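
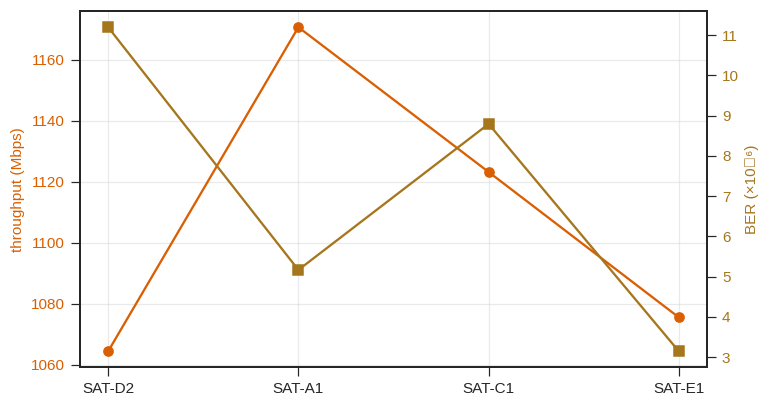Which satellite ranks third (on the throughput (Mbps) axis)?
Top 4 (on the throughput (Mbps) axis): SAT-A1 ≈ 1170, SAT-C1 ≈ 1120, SAT-E1 ≈ 1080, SAT-D2 ≈ 1060.

SAT-E1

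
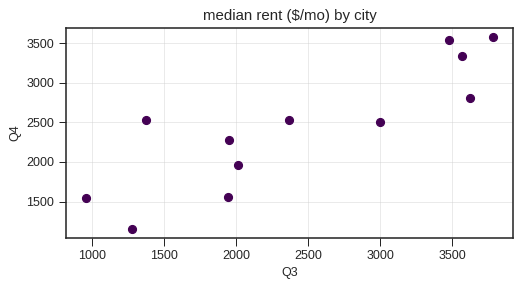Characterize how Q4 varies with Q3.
Points are positively correlated; strong (|r| ≈ 0.9).

positive, strong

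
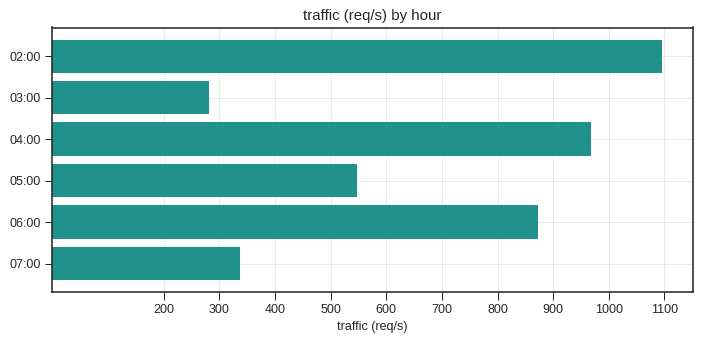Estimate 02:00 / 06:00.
≈ 1.22×

02:00 ≈ 1100, 06:00 ≈ 900; 1100/900 ≈ 1.22.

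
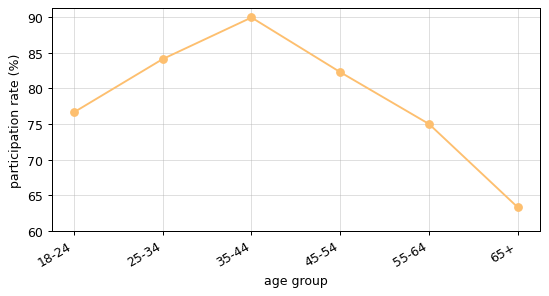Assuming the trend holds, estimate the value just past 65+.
≈ 57.5

Last three: 80, 75, 65 → slope ≈ -7.5/step → next ≈ 57.5.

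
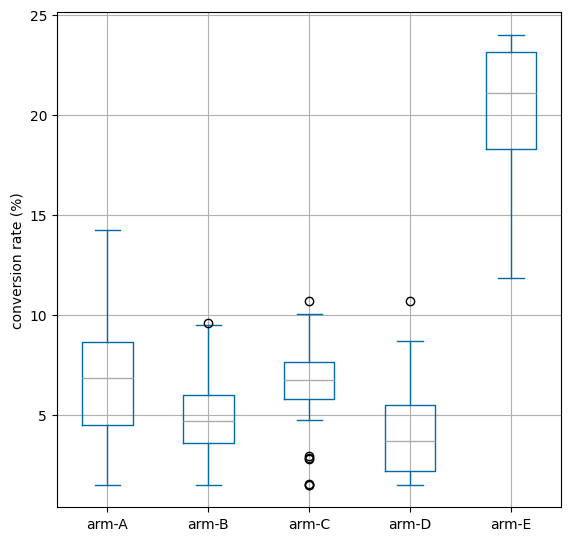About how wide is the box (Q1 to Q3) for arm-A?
≈ 4

Q3 ≈ 8, Q1 ≈ 4; IQR ≈ 4.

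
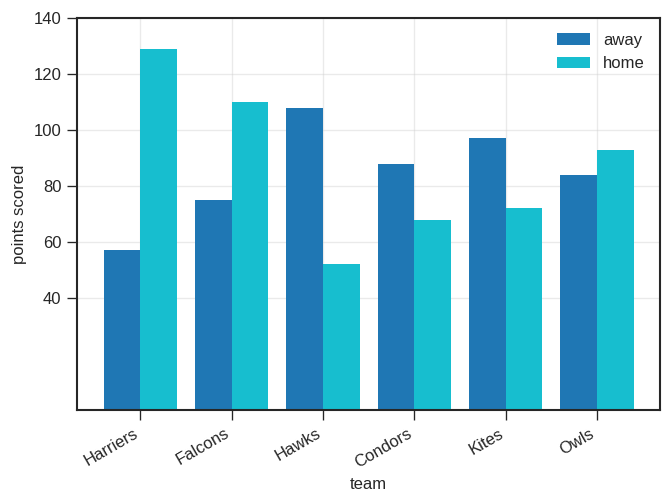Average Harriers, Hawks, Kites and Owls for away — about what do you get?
≈ 85

(60 + 100 + 100 + 80) / 4 ≈ 85.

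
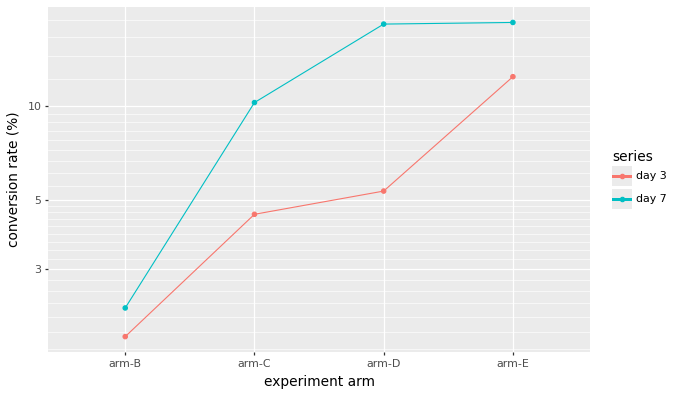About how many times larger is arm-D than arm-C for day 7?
≈ 1.8×

arm-D ≈ 18, arm-C ≈ 10; 18/10 ≈ 1.8.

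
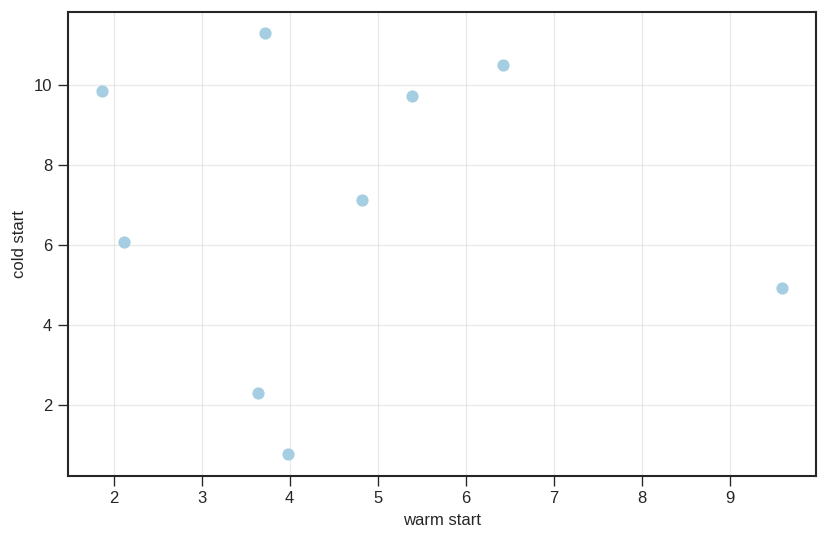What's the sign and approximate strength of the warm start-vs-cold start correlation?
Points are roughly uncorrelated; weak (|r| ≈ 0.0).

no clear correlation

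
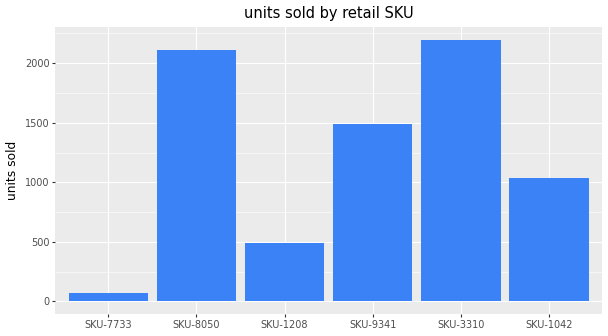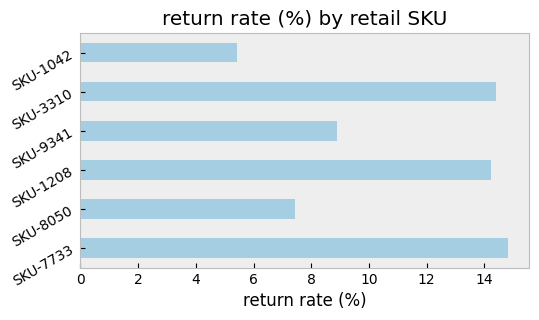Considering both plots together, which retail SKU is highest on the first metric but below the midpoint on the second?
SKU-8050

Chart 2 median return rate (%) ≈ 12; below-median retail SKUs: SKU-8050, SKU-9341, SKU-1042. Among those, SKU-8050 has the highest units sold (≈ 2000).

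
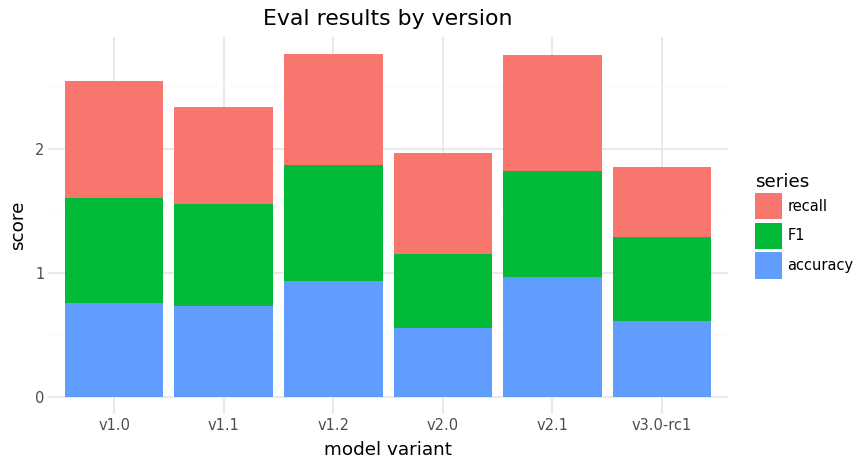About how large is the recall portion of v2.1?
recall top ≈ 3.0, bottom ≈ 2.0; segment ≈ 1.0.

≈ 1.0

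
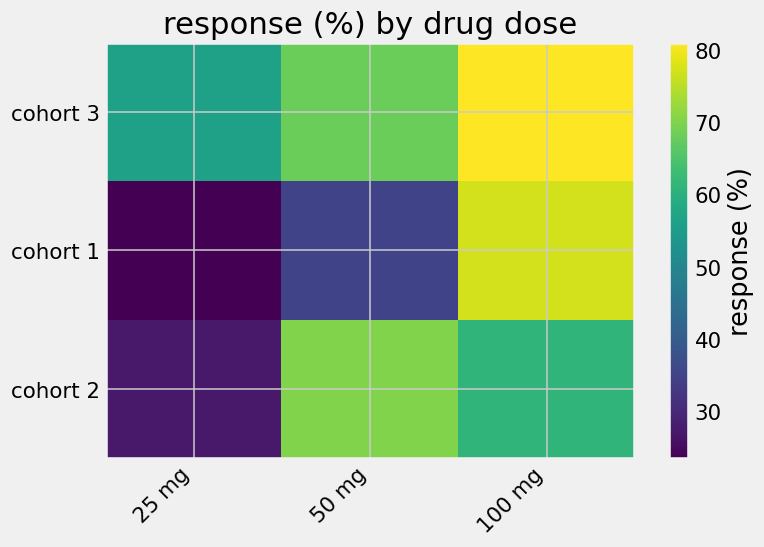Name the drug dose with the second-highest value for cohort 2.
100 mg

Top 3 for cohort 2: 50 mg ≈ 70, 100 mg ≈ 60, 25 mg ≈ 25.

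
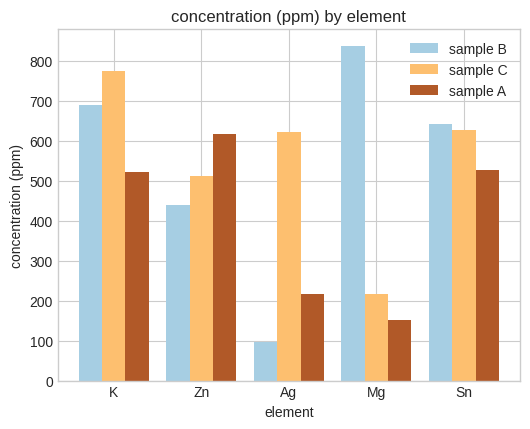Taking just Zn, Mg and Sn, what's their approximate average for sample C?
≈ 433

(500 + 200 + 600) / 3 ≈ 433.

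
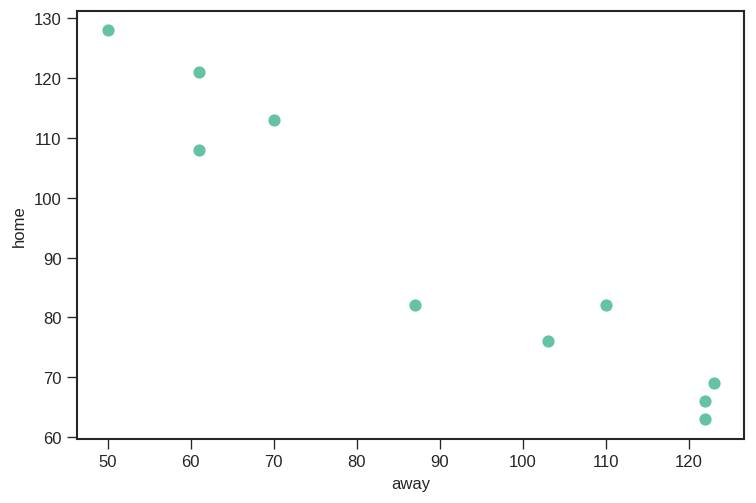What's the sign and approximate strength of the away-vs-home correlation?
negative, strong

Points are negatively correlated; strong (|r| ≈ 1.0).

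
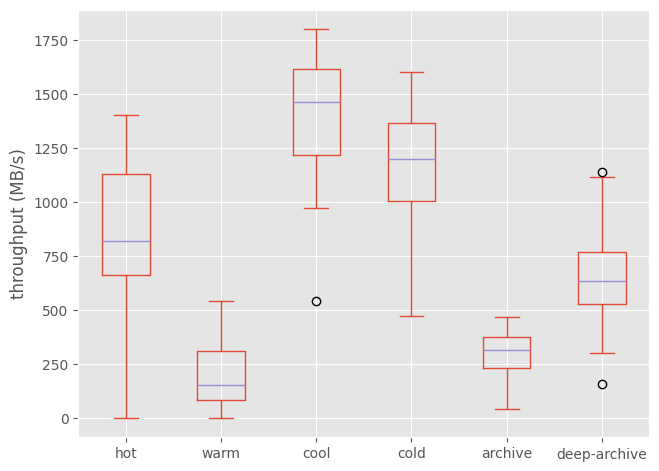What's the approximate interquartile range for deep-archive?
Q3 ≈ 800, Q1 ≈ 600; IQR ≈ 200.

≈ 200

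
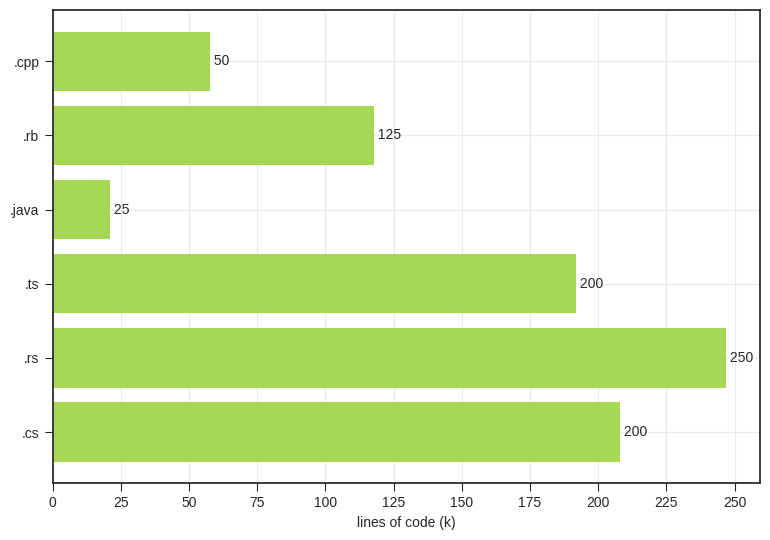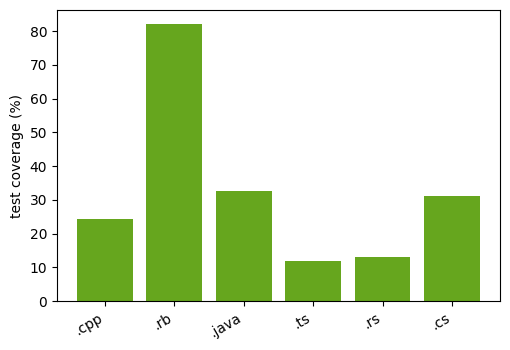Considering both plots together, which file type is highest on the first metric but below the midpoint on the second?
Chart 2 median test coverage (%) ≈ 30; below-median file types: .cpp, .ts, .rs. Among those, .rs has the highest lines of code (k) (≈ 250).

.rs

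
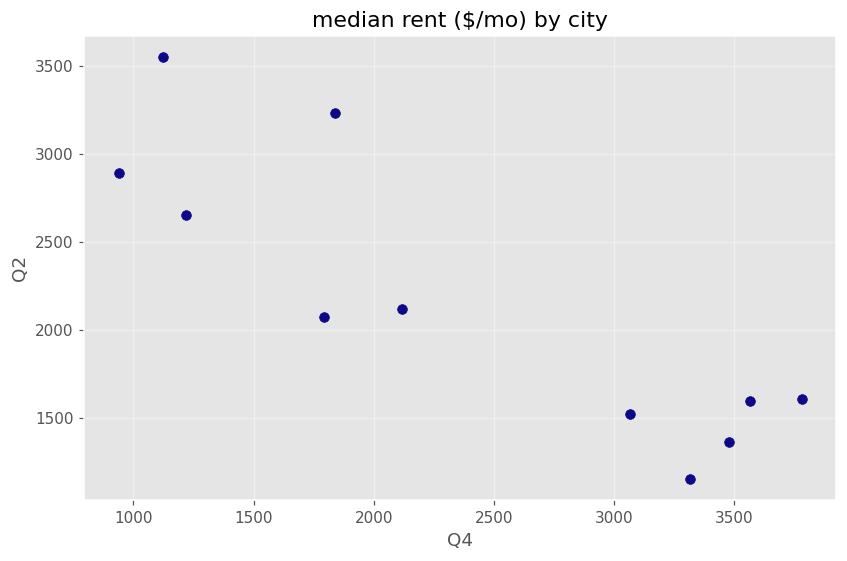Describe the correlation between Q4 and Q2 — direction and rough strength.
Points are negatively correlated; strong (|r| ≈ 0.9).

negative, strong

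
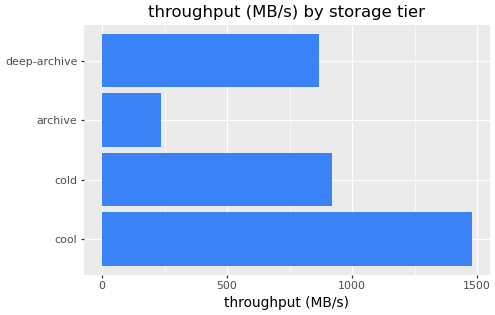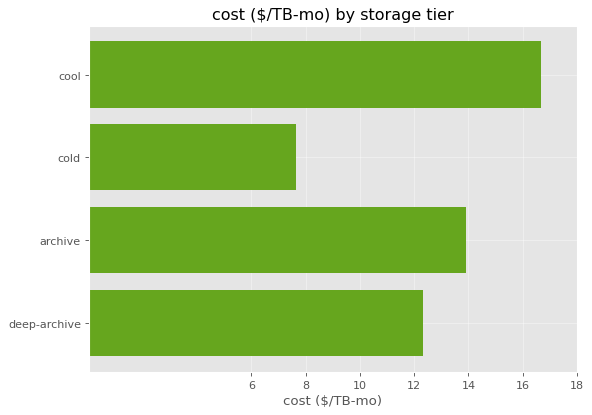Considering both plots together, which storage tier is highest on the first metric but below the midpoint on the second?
cold

Chart 2 median cost ($/TB-mo) ≈ 14; below-median storage tiers: cold, deep-archive. Among those, cold has the highest throughput (MB/s) (≈ 1000).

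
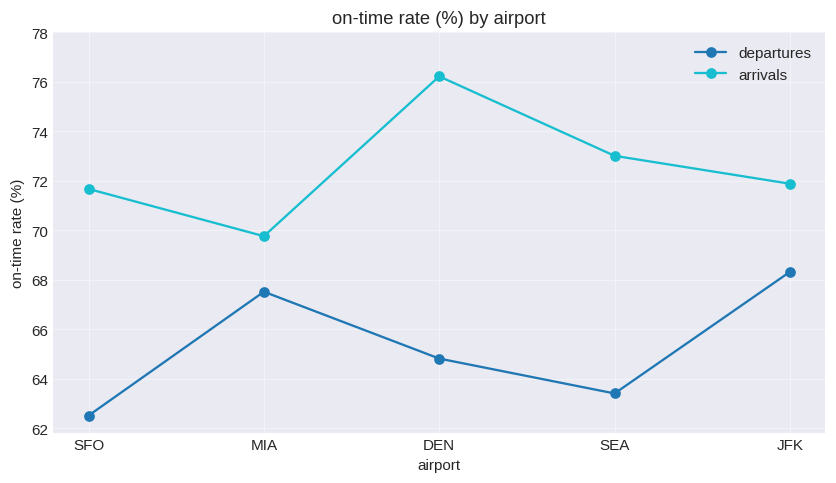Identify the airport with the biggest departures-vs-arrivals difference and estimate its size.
DEN, ≈ 12 %

DEN: departures ≈ 64, arrivals ≈ 76 → gap ≈ 12. Next-largest (SEA) is only ≈ 10.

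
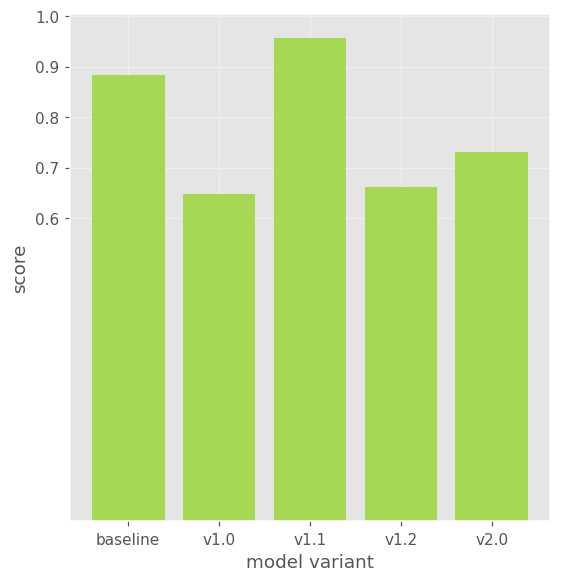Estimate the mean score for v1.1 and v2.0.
≈ 0.85

(1.0 + 0.7) / 2 ≈ 0.85.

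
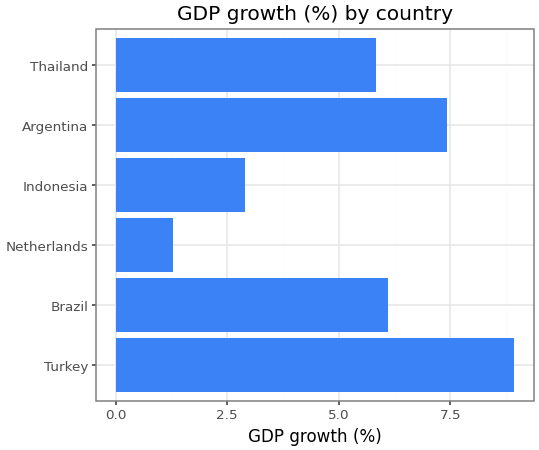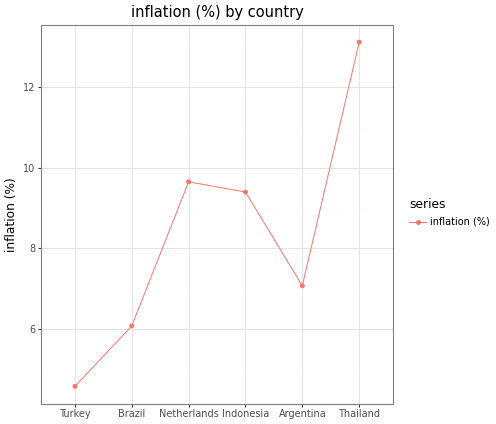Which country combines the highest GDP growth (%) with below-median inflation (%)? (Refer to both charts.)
Chart 2 median inflation (%) ≈ 8; below-median countries: Turkey, Brazil, Argentina. Among those, Turkey has the highest GDP growth (%) (≈ 9).

Turkey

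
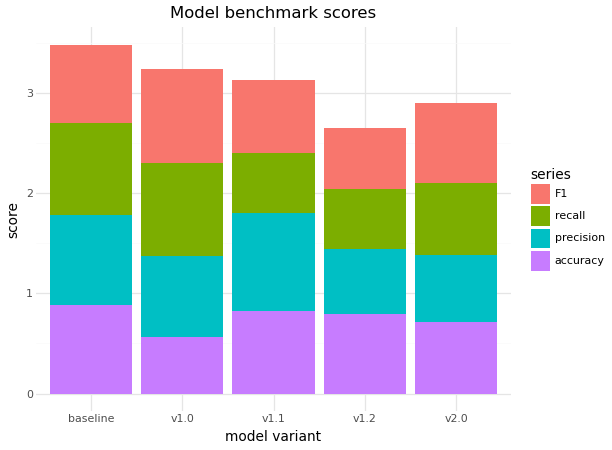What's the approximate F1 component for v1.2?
F1 top ≈ 2.5, bottom ≈ 2.0; segment ≈ 0.5.

≈ 0.5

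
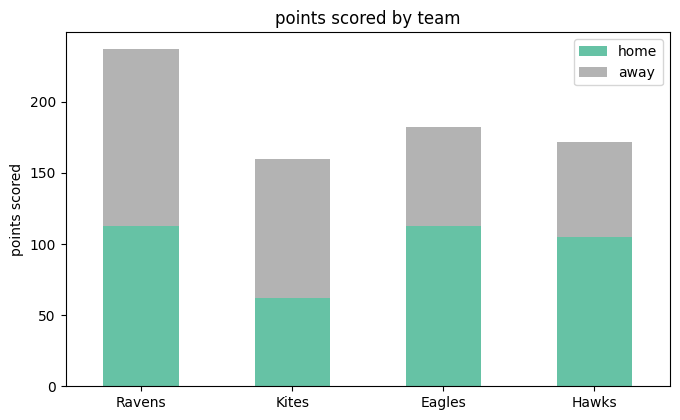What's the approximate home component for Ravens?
≈ 120

home top ≈ 120, bottom ≈ 0; segment ≈ 120.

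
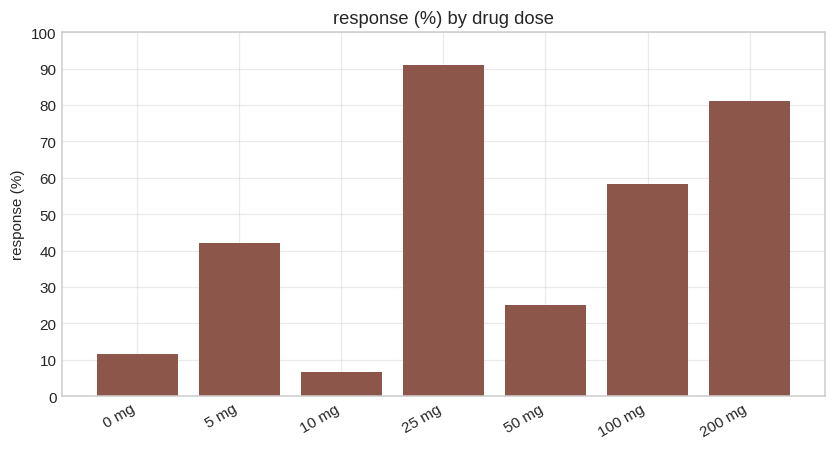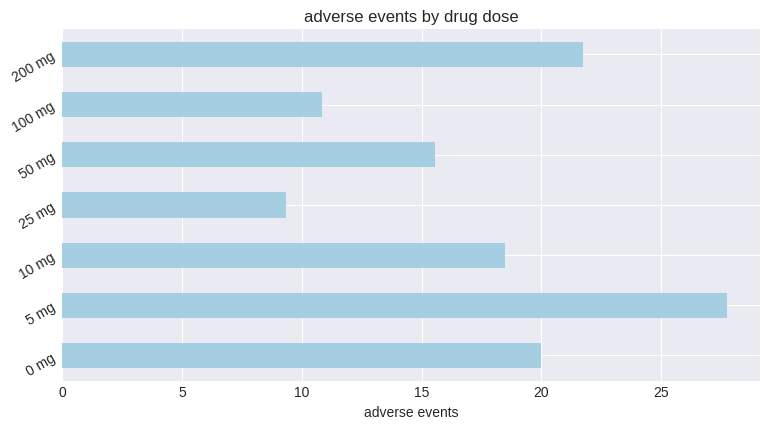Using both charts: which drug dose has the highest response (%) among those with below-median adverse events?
25 mg

Chart 2 median adverse events ≈ 20; below-median drug doses: 25 mg, 50 mg, 100 mg. Among those, 25 mg has the highest response (%) (≈ 90).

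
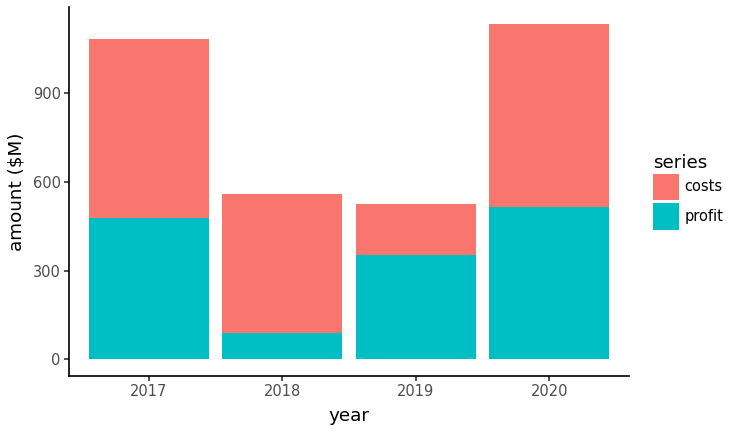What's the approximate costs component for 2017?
costs top ≈ 1100, bottom ≈ 500; segment ≈ 600.

≈ 600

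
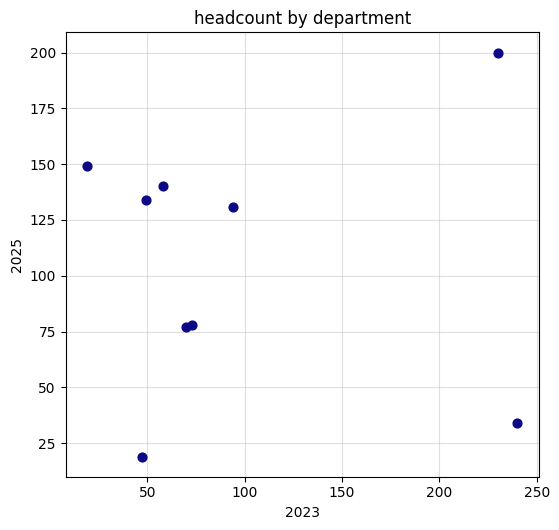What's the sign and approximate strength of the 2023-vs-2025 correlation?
Points are roughly uncorrelated; weak (|r| ≈ 0.1).

no clear correlation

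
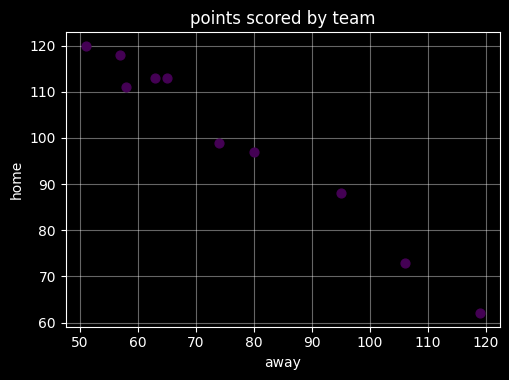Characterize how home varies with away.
negative, strong

Points are negatively correlated; strong (|r| ≈ 1.0).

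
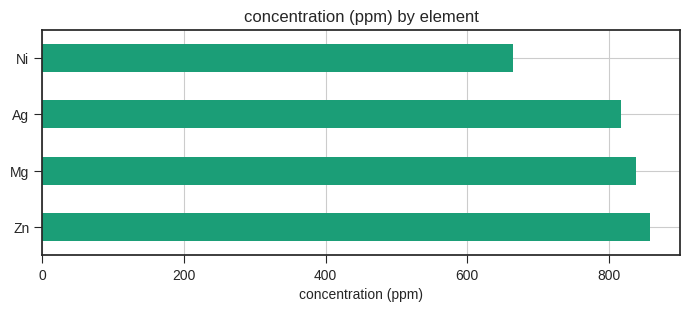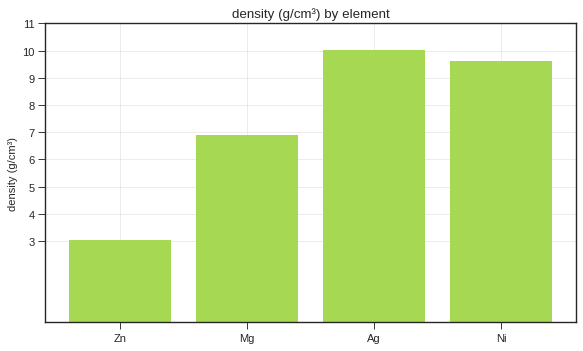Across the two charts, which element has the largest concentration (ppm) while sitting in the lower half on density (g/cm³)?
Chart 2 median density (g/cm³) ≈ 8; below-median elements: Zn, Mg. Among those, Zn has the highest concentration (ppm) (≈ 900).

Zn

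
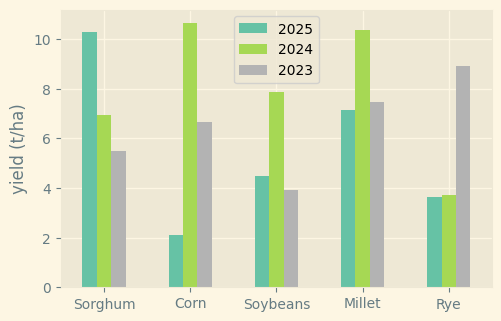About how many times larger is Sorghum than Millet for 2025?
≈ 1.43×

Sorghum ≈ 10, Millet ≈ 7; 10/7 ≈ 1.43.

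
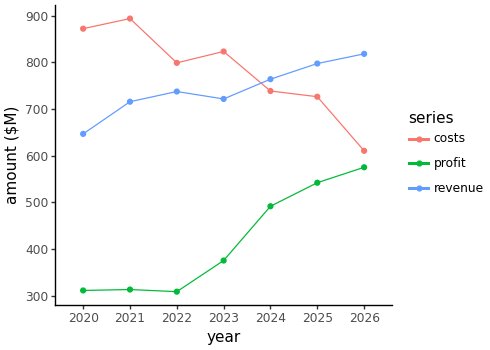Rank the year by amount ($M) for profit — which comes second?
2025

Top 3 for profit: 2026 ≈ 600, 2025 ≈ 550, 2024 ≈ 500.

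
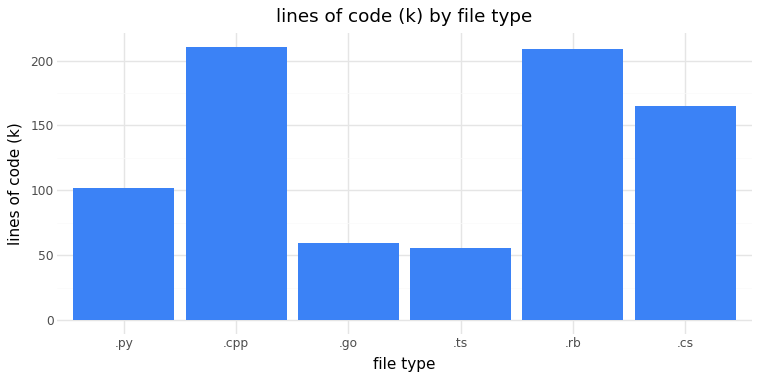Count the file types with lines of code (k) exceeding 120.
3

Above 120: .cpp, .rb, .cs.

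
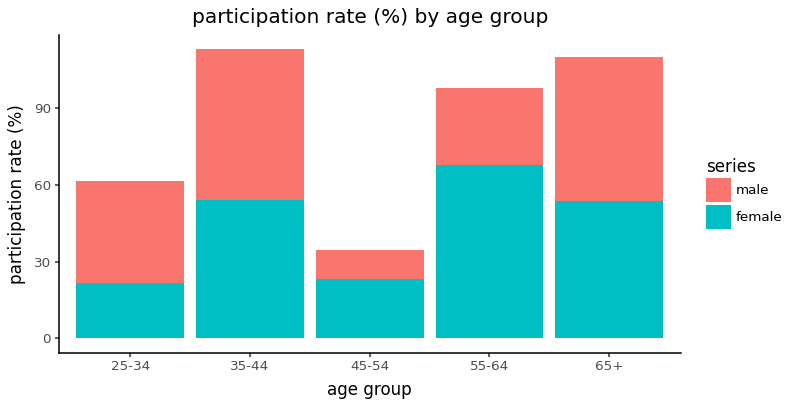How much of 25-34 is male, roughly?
≈ 40

male top ≈ 60, bottom ≈ 20; segment ≈ 40.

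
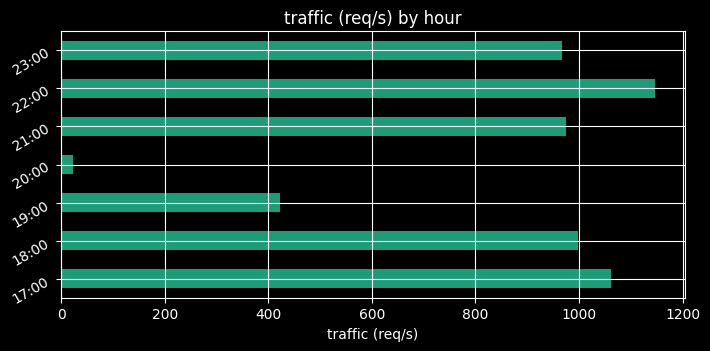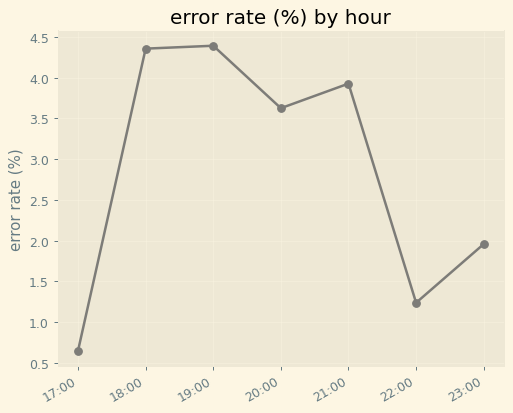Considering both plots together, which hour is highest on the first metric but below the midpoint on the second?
Chart 2 median error rate (%) ≈ 3.5; below-median hours: 17:00, 22:00, 23:00. Among those, 22:00 has the highest traffic (req/s) (≈ 1200).

22:00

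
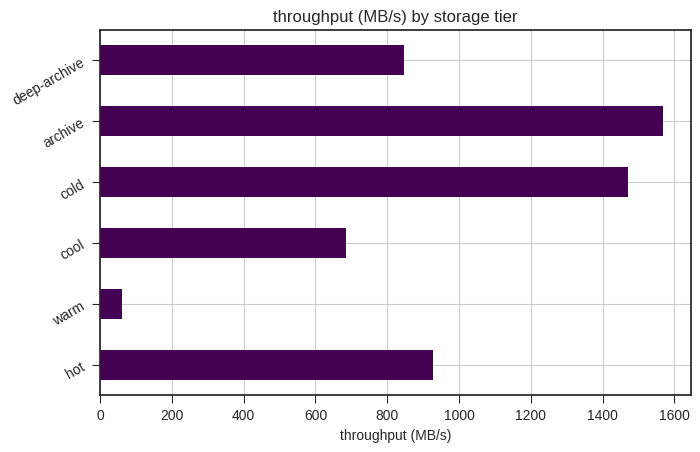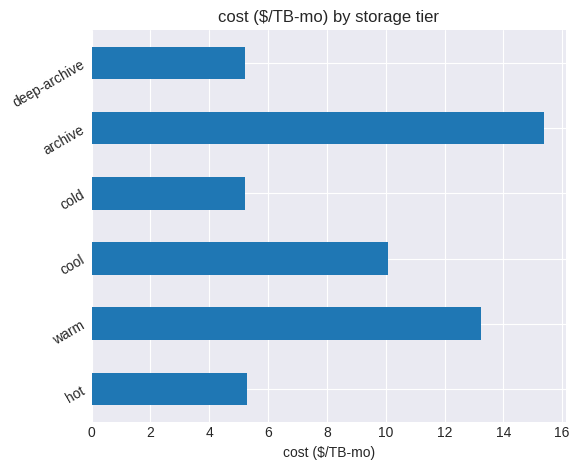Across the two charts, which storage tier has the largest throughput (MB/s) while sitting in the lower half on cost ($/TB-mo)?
cold

Chart 2 median cost ($/TB-mo) ≈ 8; below-median storage tiers: hot, cold, deep-archive. Among those, cold has the highest throughput (MB/s) (≈ 1400).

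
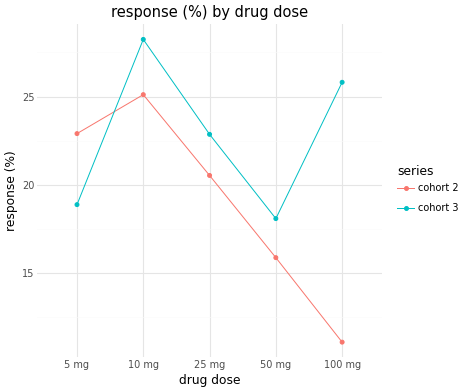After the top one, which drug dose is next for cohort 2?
5 mg

Top 3 for cohort 2: 10 mg ≈ 26, 5 mg ≈ 22, 25 mg ≈ 20.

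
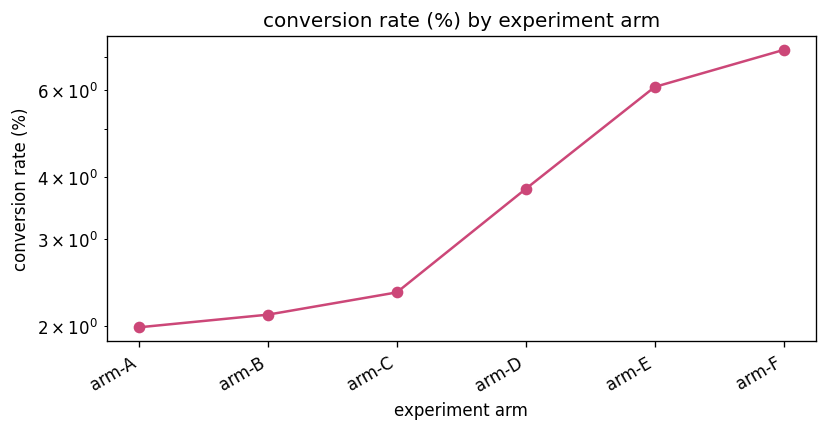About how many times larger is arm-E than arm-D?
arm-E ≈ 6.0, arm-D ≈ 4.0; 6.0/4.0 ≈ 1.5.

≈ 1.5×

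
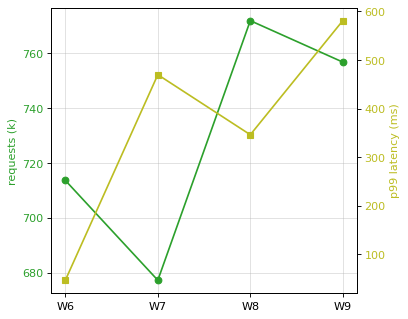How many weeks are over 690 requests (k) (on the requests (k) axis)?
Above 690: W6, W8, W9.

3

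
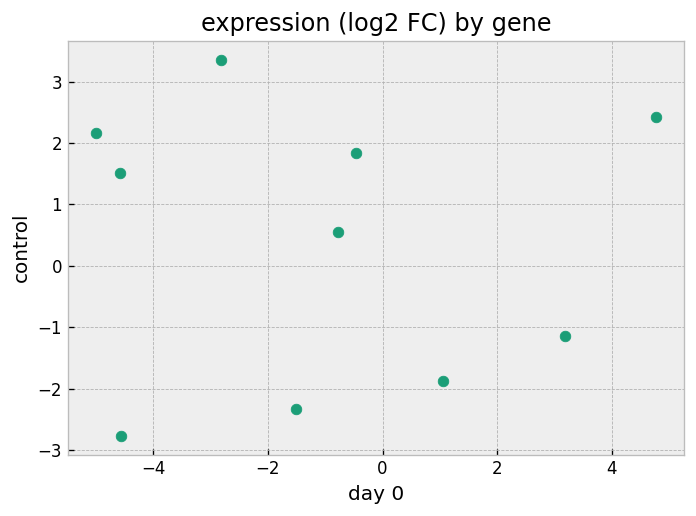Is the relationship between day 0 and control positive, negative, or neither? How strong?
Points are roughly uncorrelated; weak (|r| ≈ 0.0).

no clear correlation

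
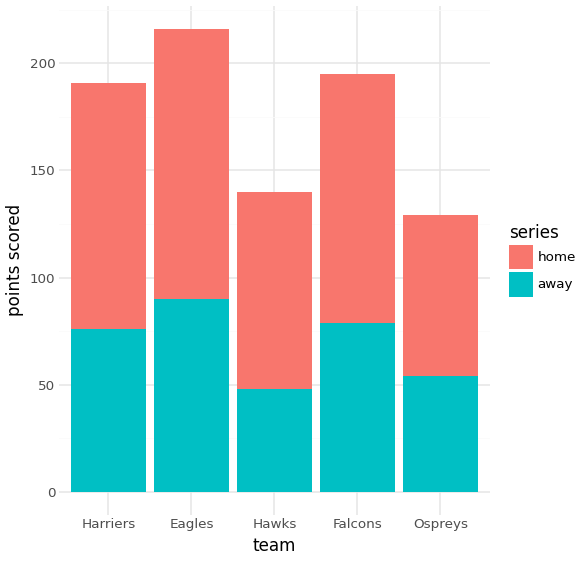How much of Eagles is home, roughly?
≈ 140

home top ≈ 220, bottom ≈ 80; segment ≈ 140.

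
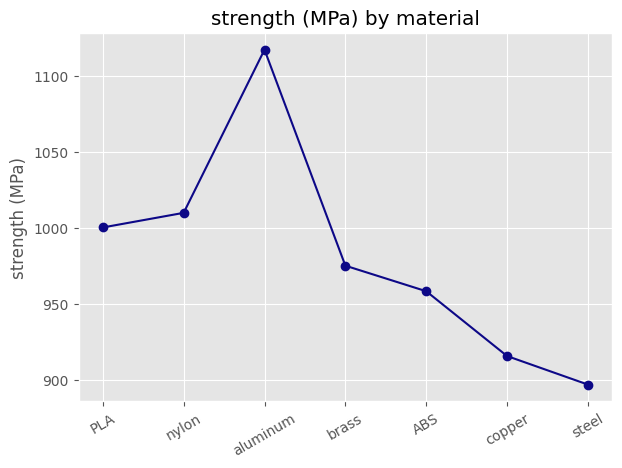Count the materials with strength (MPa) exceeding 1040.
Above 1040: aluminum.

1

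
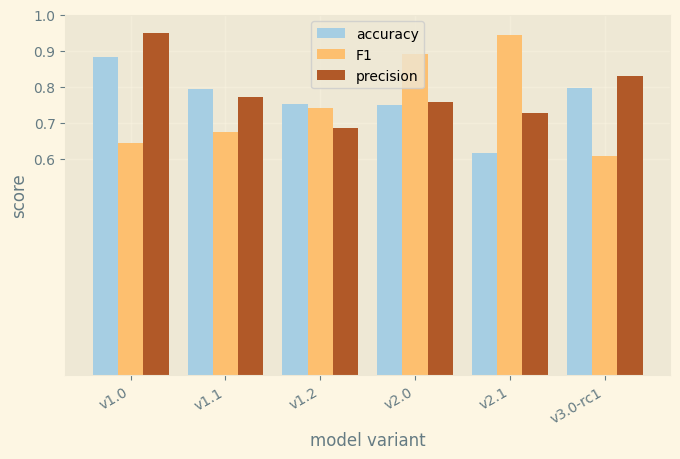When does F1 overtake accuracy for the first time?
v2.0

v1.2: F1 ≈ 0.7 vs accuracy ≈ 0.8 (not yet); v2.0: F1 ≈ 0.9 vs accuracy ≈ 0.7 (first crossover).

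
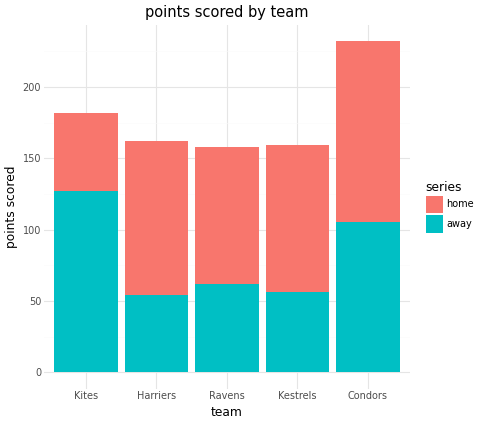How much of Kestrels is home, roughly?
≈ 100

home top ≈ 160, bottom ≈ 60; segment ≈ 100.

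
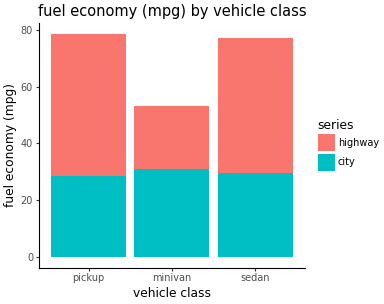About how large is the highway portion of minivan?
≈ 20

highway top ≈ 50, bottom ≈ 30; segment ≈ 20.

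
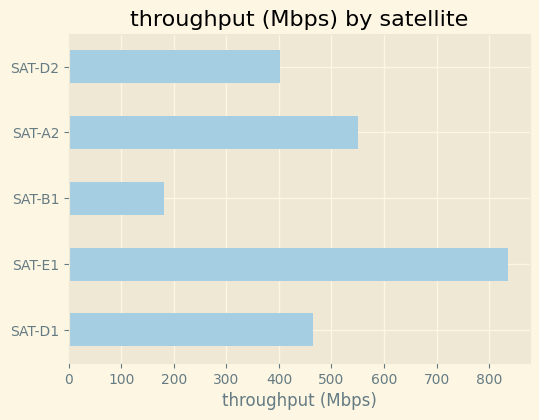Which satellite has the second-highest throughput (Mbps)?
SAT-A2

Top 3: SAT-E1 ≈ 800, SAT-A2 ≈ 600, SAT-D1 ≈ 500.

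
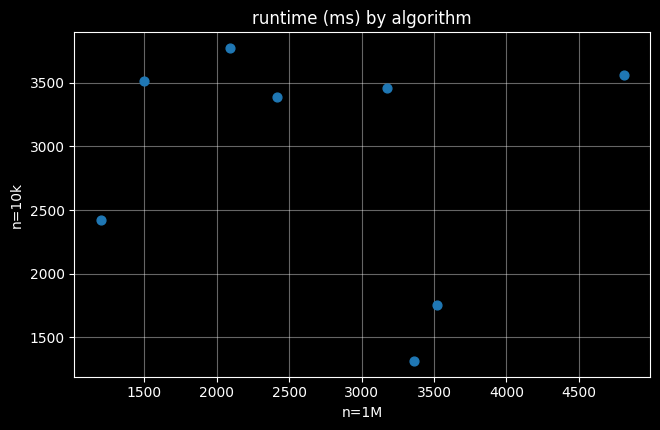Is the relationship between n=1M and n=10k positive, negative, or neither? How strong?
no clear correlation

Points are roughly uncorrelated; weak (|r| ≈ 0.1).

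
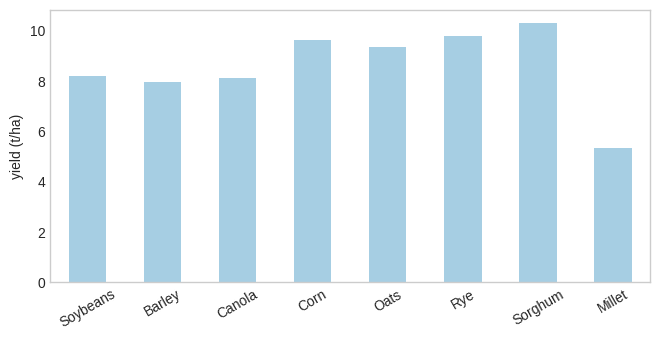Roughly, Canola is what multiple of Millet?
≈ 1.6×

Canola ≈ 8, Millet ≈ 5; 8/5 ≈ 1.6.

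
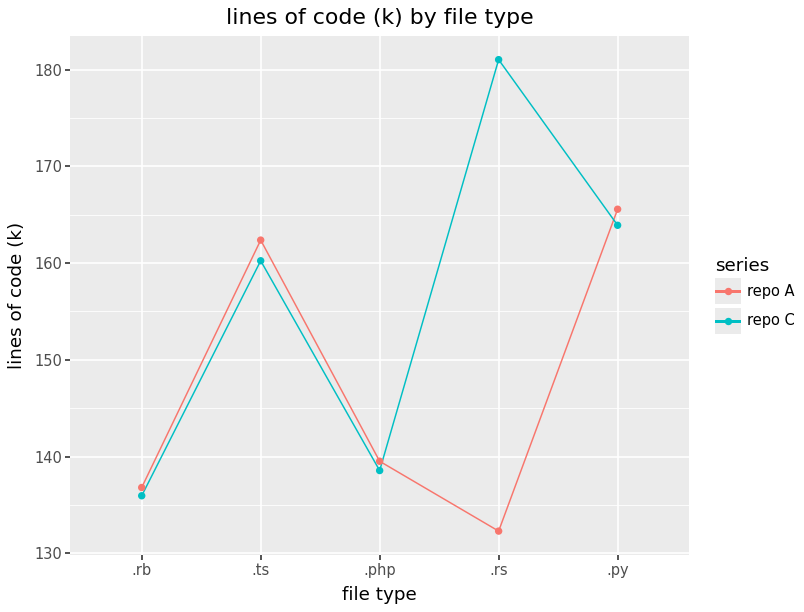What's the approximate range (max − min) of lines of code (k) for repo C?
≈ 45

Max .rs ≈ 180, min .rb ≈ 135; range ≈ 45.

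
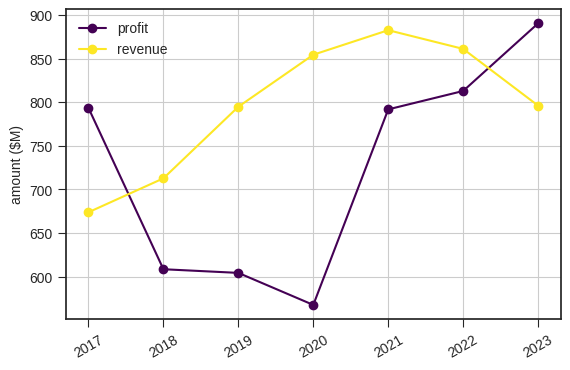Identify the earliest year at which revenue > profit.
2018

2017: revenue ≈ 650 vs profit ≈ 800 (not yet); 2018: revenue ≈ 700 vs profit ≈ 600 (first crossover).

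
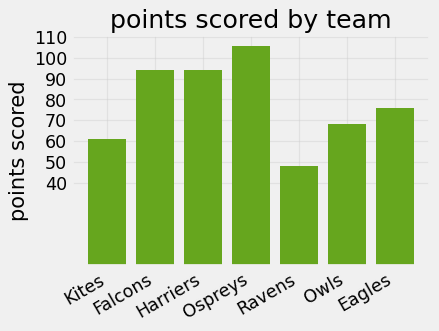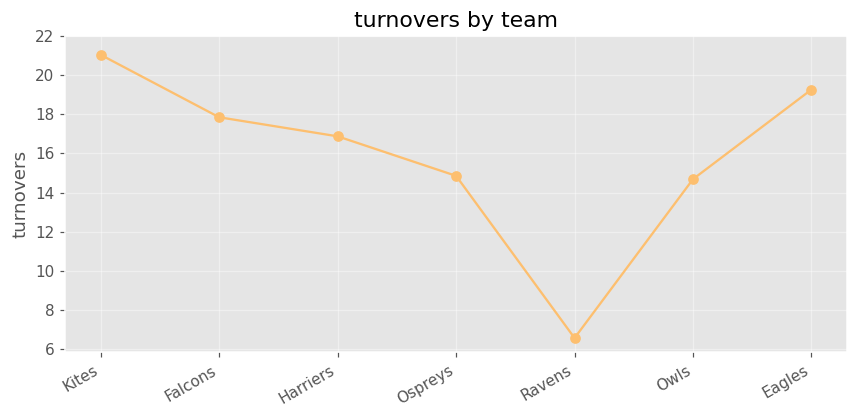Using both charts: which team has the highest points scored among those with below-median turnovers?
Ospreys

Chart 2 median turnovers ≈ 16; below-median teams: Ospreys, Ravens, Owls. Among those, Ospreys has the highest points scored (≈ 110).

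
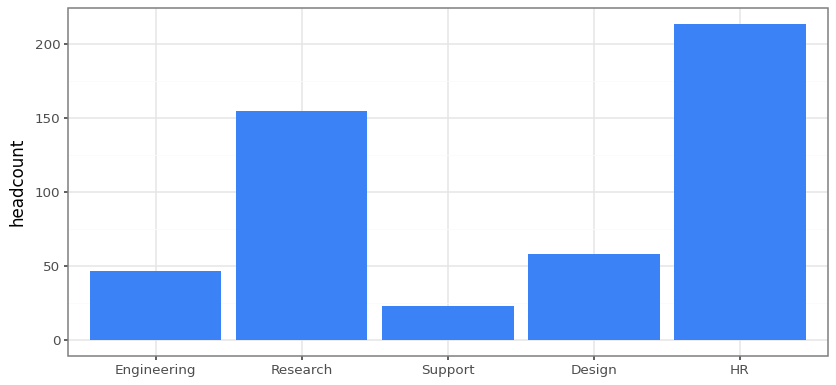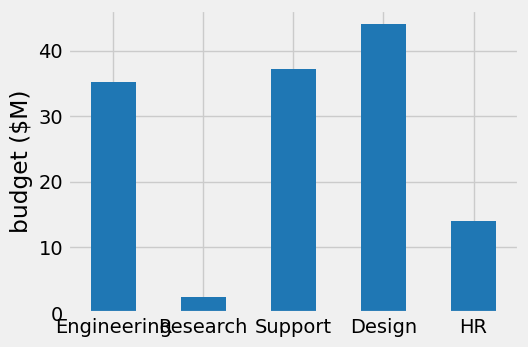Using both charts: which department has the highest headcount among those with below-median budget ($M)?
Chart 2 median budget ($M) ≈ 35; below-median departments: Research, HR. Among those, HR has the highest headcount (≈ 220).

HR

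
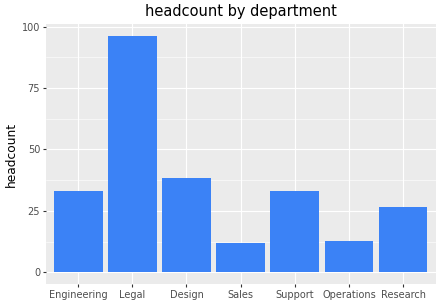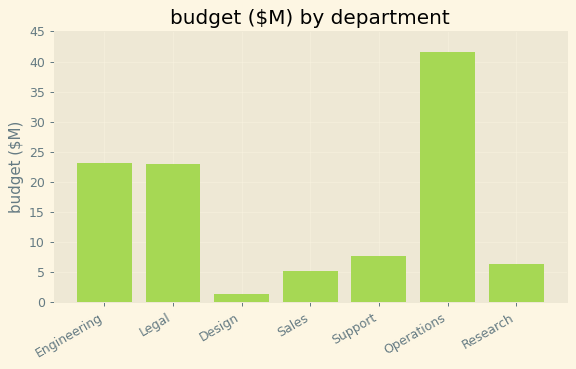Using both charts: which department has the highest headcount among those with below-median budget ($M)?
Chart 2 median budget ($M) ≈ 10; below-median departments: Design, Sales, Research. Among those, Design has the highest headcount (≈ 40).

Design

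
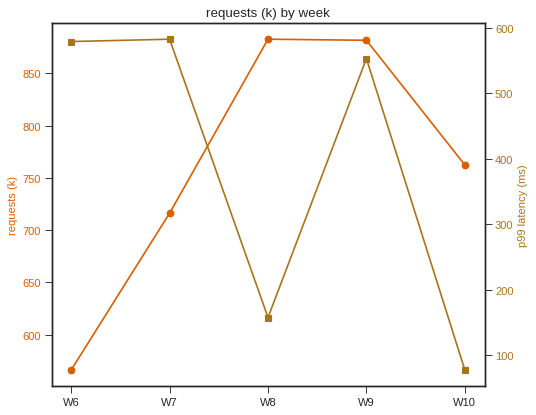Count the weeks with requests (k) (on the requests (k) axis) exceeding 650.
Above 650: W7, W8, W9, W10.

4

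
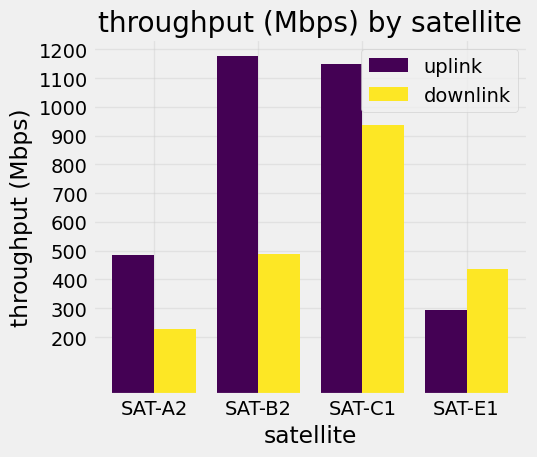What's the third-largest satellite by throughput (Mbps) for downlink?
SAT-E1

Top 4 for downlink: SAT-C1 ≈ 900, SAT-B2 ≈ 500, SAT-E1 ≈ 400, SAT-A2 ≈ 200.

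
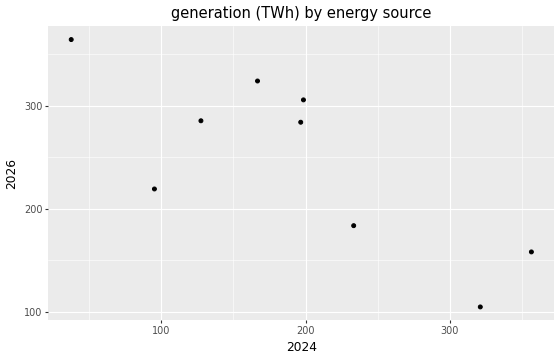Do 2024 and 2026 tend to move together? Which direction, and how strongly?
negative, strong

Points are negatively correlated; strong (|r| ≈ 0.8).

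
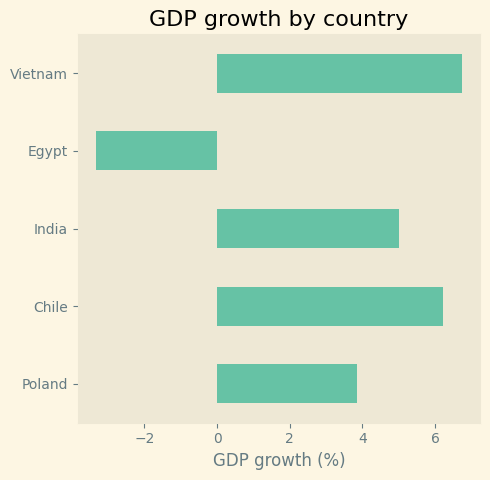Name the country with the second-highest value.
Chile

Top 3: Vietnam ≈ 7, Chile ≈ 6, India ≈ 5.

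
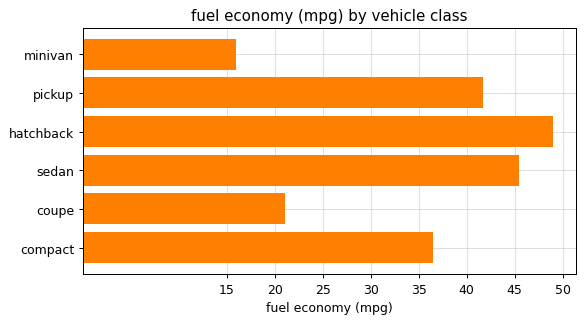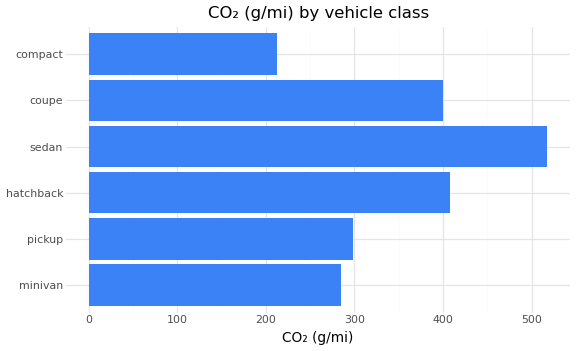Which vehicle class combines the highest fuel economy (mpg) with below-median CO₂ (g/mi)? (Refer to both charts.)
pickup

Chart 2 median CO₂ (g/mi) ≈ 350; below-median vehicle classes: minivan, pickup, compact. Among those, pickup has the highest fuel economy (mpg) (≈ 40).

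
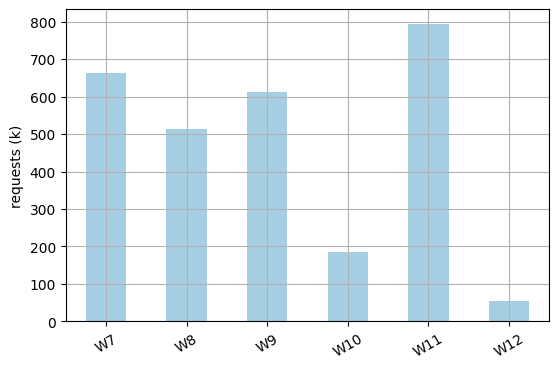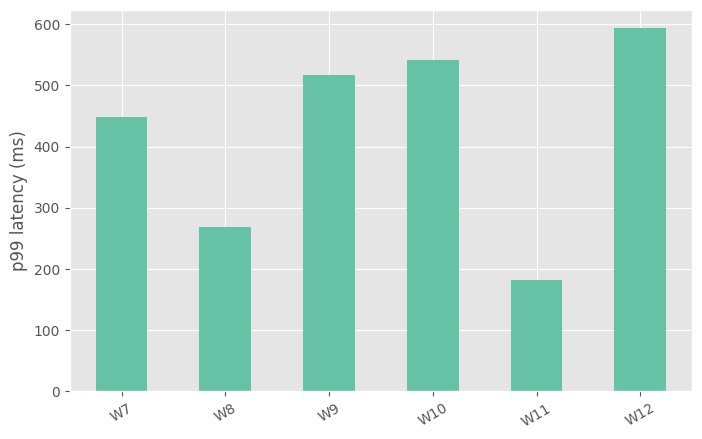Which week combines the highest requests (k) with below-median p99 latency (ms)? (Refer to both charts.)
Chart 2 median p99 latency (ms) ≈ 500; below-median weeks: W7, W8, W11. Among those, W11 has the highest requests (k) (≈ 800).

W11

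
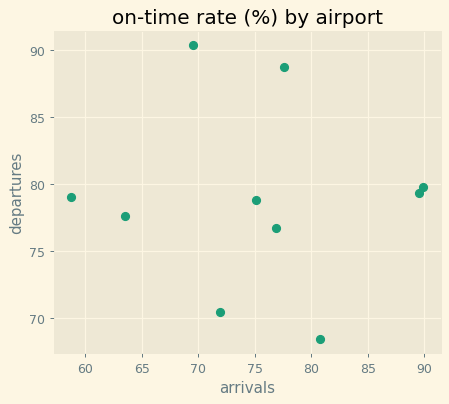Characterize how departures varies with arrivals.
Points are roughly uncorrelated; weak (|r| ≈ 0.1).

no clear correlation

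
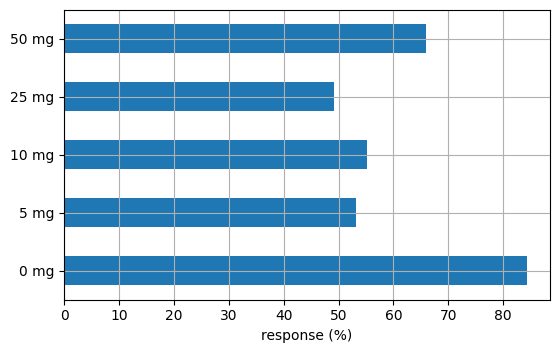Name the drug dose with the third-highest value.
Top 4: 0 mg ≈ 80, 50 mg ≈ 70, 10 mg ≈ 60, 5 mg ≈ 50.

10 mg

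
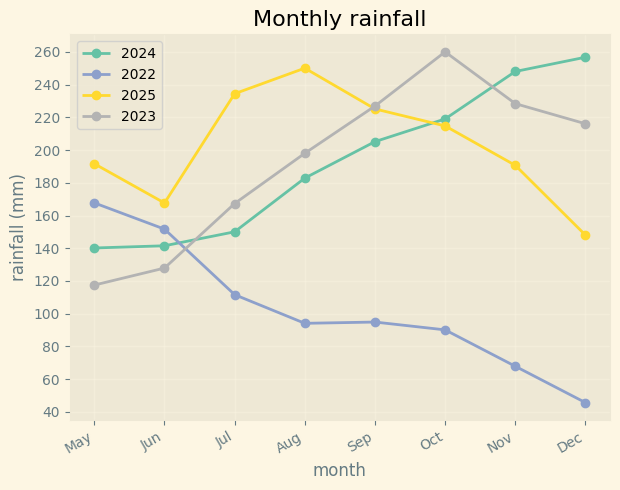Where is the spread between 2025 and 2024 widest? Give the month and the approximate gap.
Dec, ≈ 120 mm

Dec: 2025 ≈ 140, 2024 ≈ 260 → gap ≈ 120. Next-largest (Jul) is only ≈ 80.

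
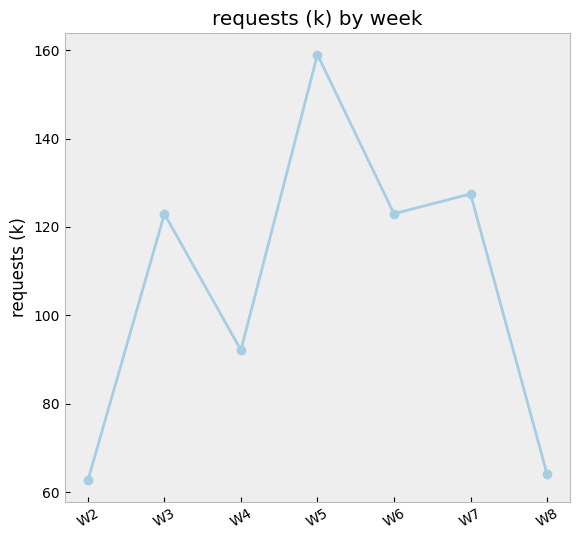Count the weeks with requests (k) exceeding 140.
1

Above 140: W5.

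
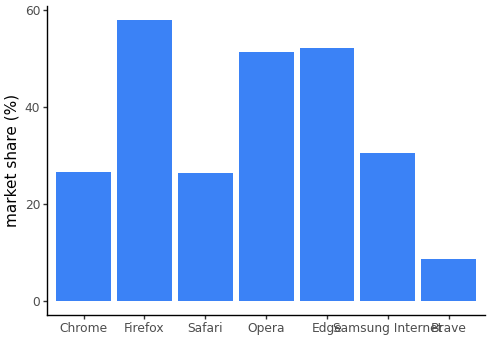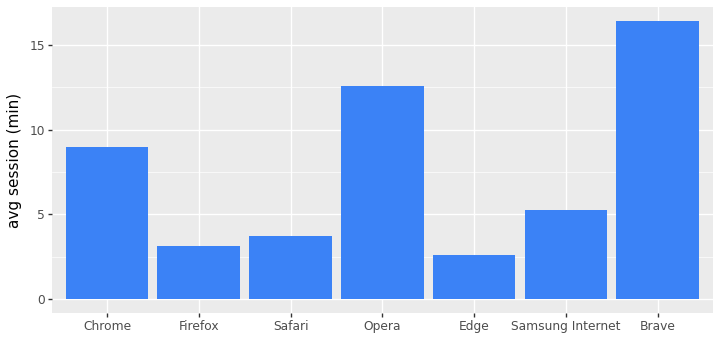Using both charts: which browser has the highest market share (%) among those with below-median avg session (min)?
Chart 2 median avg session (min) ≈ 6; below-median browsers: Firefox, Safari, Edge. Among those, Firefox has the highest market share (%) (≈ 60).

Firefox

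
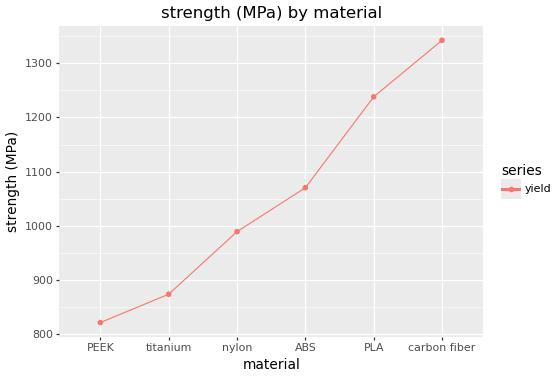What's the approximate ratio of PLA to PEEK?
≈ 1.56×

PLA ≈ 1250, PEEK ≈ 800; 1250/800 ≈ 1.56.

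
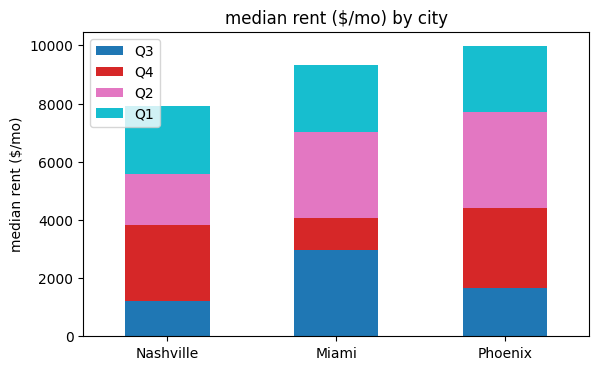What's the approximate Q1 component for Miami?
Q1 top ≈ 9000, bottom ≈ 7000; segment ≈ 2000.

≈ 2000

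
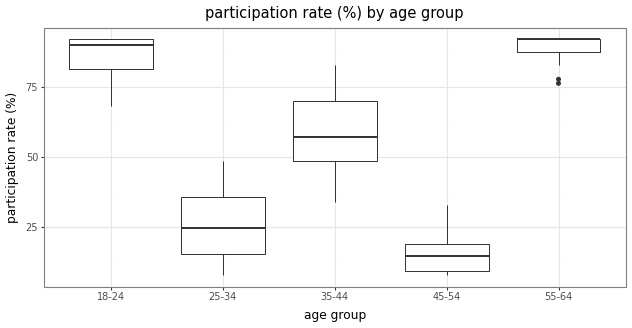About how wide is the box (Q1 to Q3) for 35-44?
≈ 20

Q3 ≈ 70, Q1 ≈ 50; IQR ≈ 20.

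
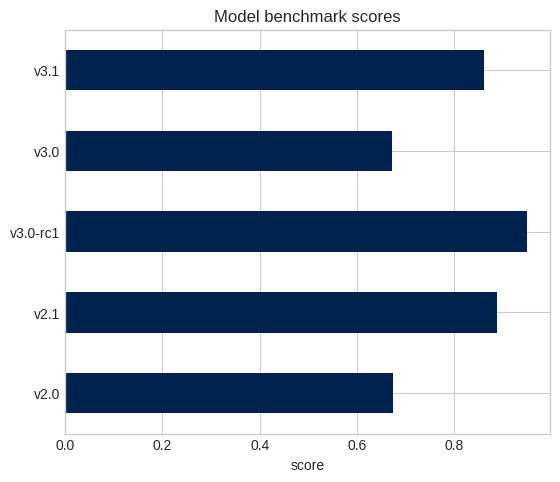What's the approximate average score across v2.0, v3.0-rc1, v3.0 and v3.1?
(0.7 + 0.9 + 0.7 + 0.9) / 4 ≈ 0.8.

≈ 0.8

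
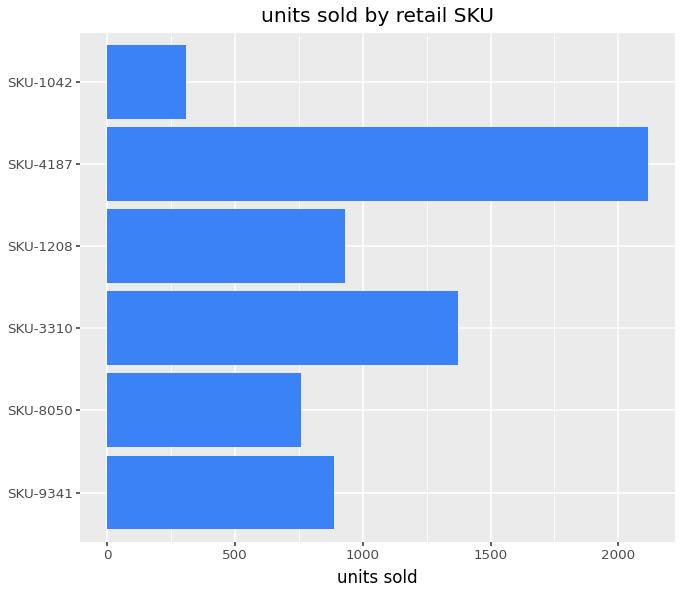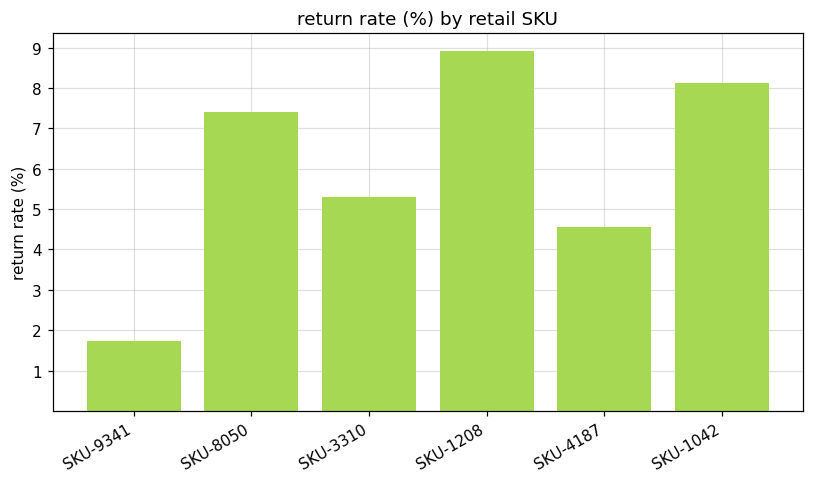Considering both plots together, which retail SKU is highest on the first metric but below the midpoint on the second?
Chart 2 median return rate (%) ≈ 6; below-median retail SKUs: SKU-9341, SKU-3310, SKU-4187. Among those, SKU-4187 has the highest units sold (≈ 2200).

SKU-4187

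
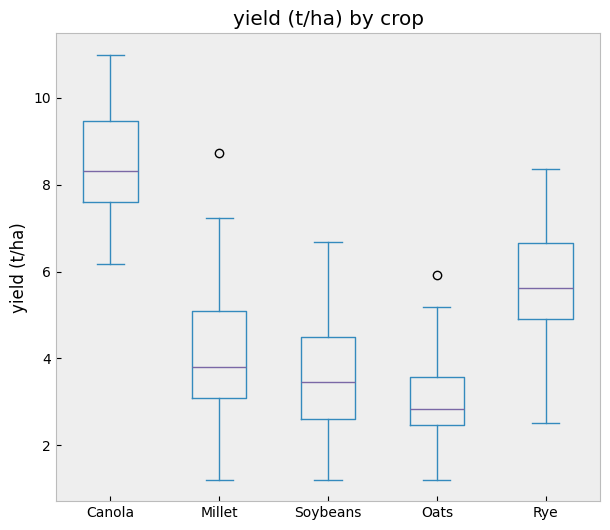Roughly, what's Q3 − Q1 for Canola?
Q3 ≈ 9.5, Q1 ≈ 7.5; IQR ≈ 2.0.

≈ 2.0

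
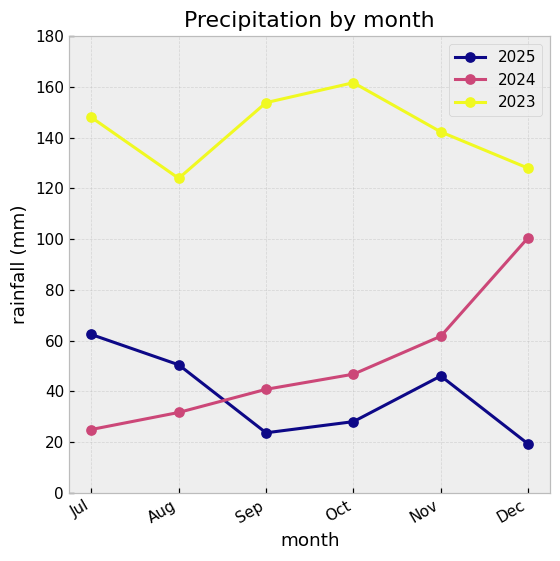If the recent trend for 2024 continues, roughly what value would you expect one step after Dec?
Last three: 40, 60, 100 → slope ≈ 30/step → next ≈ 130.

≈ 130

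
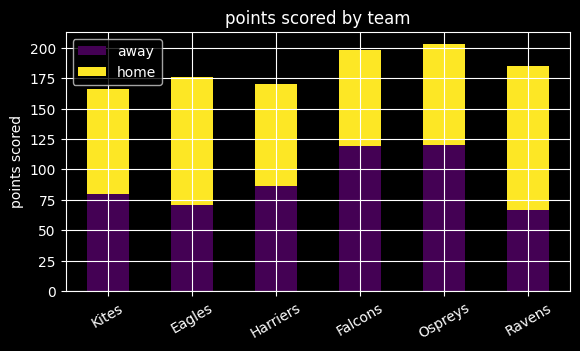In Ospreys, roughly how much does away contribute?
≈ 120

away top ≈ 120, bottom ≈ 0; segment ≈ 120.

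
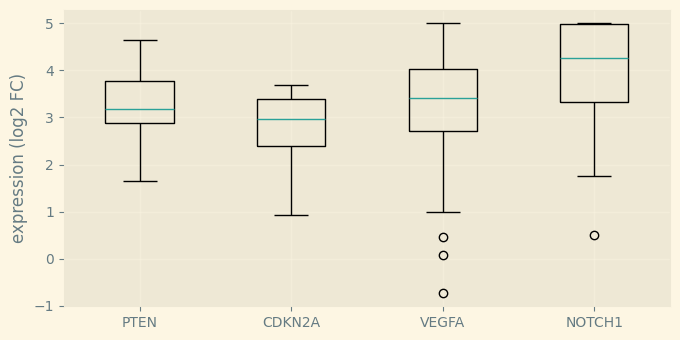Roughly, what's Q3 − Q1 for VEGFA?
Q3 ≈ 4.0, Q1 ≈ 2.7; IQR ≈ 1.3.

≈ 1.3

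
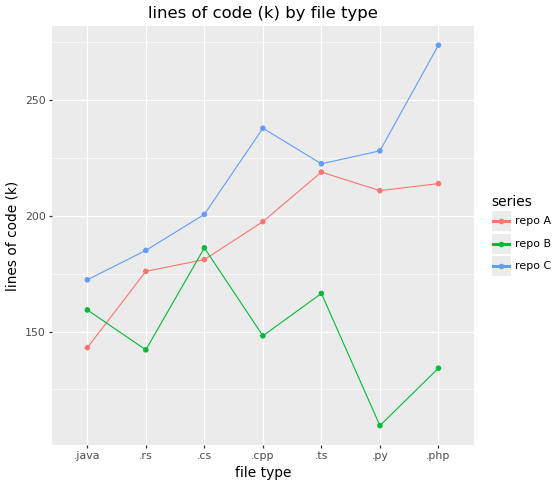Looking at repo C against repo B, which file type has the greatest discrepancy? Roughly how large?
.php, ≈ 140 k

.php: repo C ≈ 280, repo B ≈ 140 → gap ≈ 140. Next-largest (.py) is only ≈ 120.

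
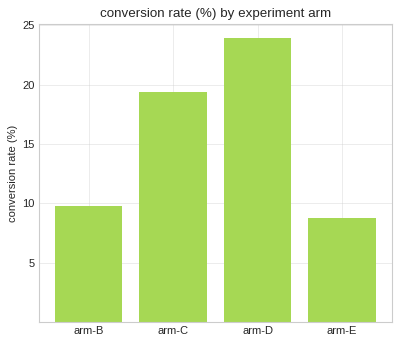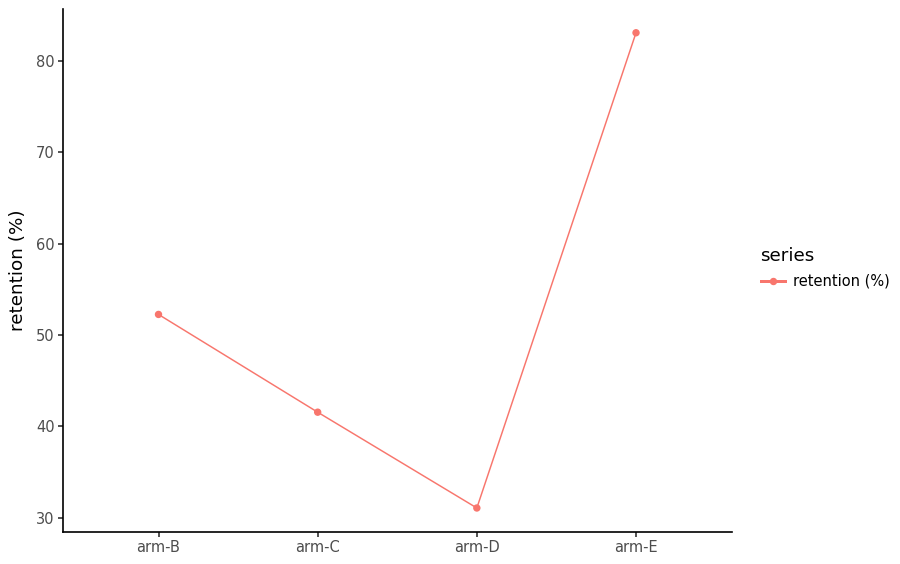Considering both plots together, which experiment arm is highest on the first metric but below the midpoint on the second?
arm-D

Chart 2 median retention (%) ≈ 50; below-median experiment arms: arm-C, arm-D. Among those, arm-D has the highest conversion rate (%) (≈ 25).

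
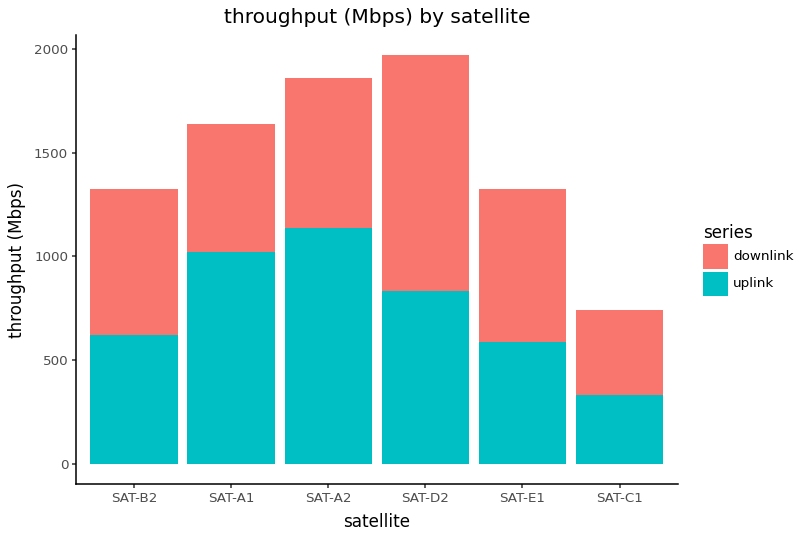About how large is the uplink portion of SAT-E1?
≈ 600

uplink top ≈ 600, bottom ≈ 0; segment ≈ 600.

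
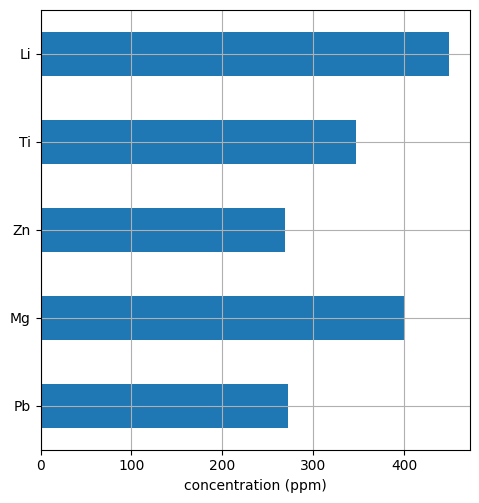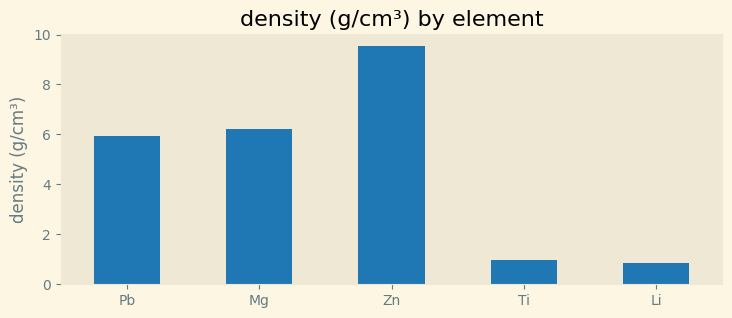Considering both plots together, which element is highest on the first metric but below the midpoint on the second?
Chart 2 median density (g/cm³) ≈ 6; below-median elements: Ti, Li. Among those, Li has the highest concentration (ppm) (≈ 450).

Li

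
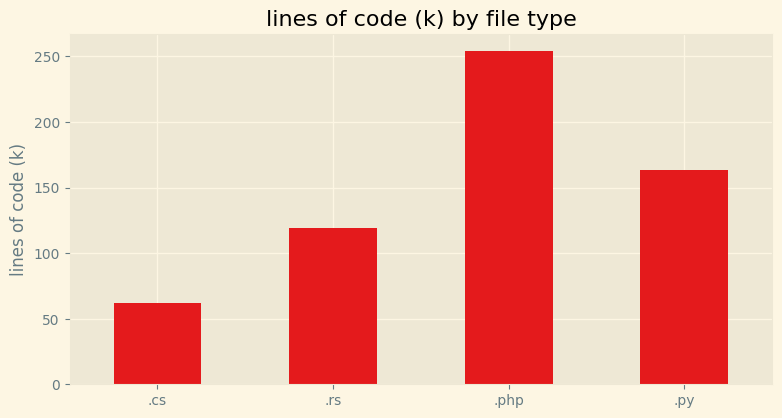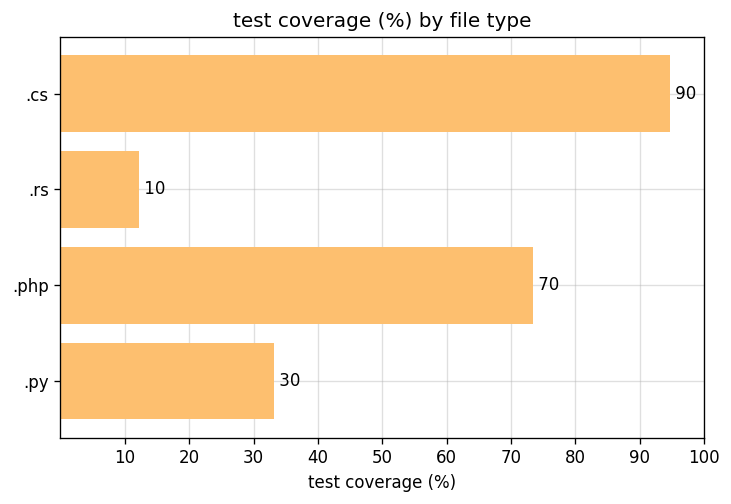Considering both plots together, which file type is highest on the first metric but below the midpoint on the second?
.py

Chart 2 median test coverage (%) ≈ 50; below-median file types: .rs, .py. Among those, .py has the highest lines of code (k) (≈ 175).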